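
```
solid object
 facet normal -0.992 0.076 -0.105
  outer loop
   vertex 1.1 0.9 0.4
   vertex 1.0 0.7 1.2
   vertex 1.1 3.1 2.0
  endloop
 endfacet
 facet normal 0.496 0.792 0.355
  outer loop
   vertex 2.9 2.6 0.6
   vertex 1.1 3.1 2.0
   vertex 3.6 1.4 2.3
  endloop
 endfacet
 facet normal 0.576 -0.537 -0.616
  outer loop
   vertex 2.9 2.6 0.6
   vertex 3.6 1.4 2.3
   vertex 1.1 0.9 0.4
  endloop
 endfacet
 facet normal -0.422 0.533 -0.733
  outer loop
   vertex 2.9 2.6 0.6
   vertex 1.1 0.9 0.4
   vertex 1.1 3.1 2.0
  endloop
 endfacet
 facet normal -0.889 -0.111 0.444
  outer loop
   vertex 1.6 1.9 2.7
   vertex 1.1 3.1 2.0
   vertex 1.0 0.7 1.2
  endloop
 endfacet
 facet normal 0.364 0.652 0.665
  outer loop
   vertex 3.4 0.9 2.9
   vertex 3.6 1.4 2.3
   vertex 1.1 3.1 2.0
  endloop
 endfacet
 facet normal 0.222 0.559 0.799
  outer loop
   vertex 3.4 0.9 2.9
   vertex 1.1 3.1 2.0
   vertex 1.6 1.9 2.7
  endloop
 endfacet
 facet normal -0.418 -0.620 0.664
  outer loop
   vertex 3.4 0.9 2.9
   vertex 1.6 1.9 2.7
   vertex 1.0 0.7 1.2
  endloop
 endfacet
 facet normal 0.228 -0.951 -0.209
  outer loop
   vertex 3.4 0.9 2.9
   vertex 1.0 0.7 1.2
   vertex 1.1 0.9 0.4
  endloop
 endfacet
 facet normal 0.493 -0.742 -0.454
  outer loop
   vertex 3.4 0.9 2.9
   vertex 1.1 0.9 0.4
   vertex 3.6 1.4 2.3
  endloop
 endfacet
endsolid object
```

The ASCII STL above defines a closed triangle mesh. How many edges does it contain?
15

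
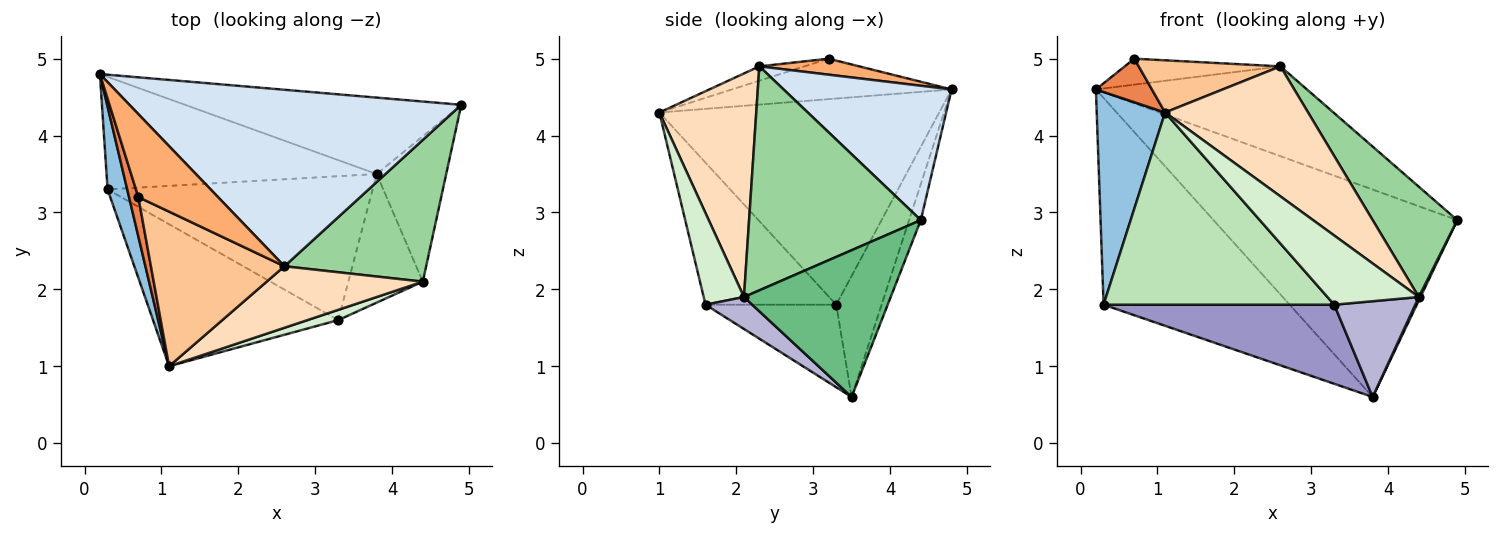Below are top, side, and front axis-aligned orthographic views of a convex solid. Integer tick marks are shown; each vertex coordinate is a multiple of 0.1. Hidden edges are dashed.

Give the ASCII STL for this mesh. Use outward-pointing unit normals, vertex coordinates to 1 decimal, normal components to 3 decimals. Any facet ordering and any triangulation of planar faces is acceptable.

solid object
 facet normal -0.045 0.937 -0.345
  outer loop
   vertex 3.8 3.5 0.6
   vertex 0.2 4.8 4.6
   vertex 4.9 4.4 2.9
  endloop
 endfacet
 facet normal -0.967 -0.236 0.092
  outer loop
   vertex 0.3 3.3 1.8
   vertex 1.1 1.0 4.3
   vertex 0.2 4.8 4.6
  endloop
 endfacet
 facet normal -0.209 0.859 -0.468
  outer loop
   vertex 0.3 3.3 1.8
   vertex 0.2 4.8 4.6
   vertex 3.8 3.5 0.6
  endloop
 endfacet
 facet normal 0.340 0.427 0.838
  outer loop
   vertex 2.6 2.3 4.9
   vertex 4.9 4.4 2.9
   vertex 0.2 4.8 4.6
  endloop
 endfacet
 facet normal -0.946 -0.241 0.218
  outer loop
   vertex 0.7 3.2 5.0
   vertex 0.2 4.8 4.6
   vertex 1.1 1.0 4.3
  endloop
 endfacet
 facet normal 0.188 0.293 0.937
  outer loop
   vertex 0.7 3.2 5.0
   vertex 2.6 2.3 4.9
   vertex 0.2 4.8 4.6
  endloop
 endfacet
 facet normal -0.101 -0.318 0.943
  outer loop
   vertex 0.7 3.2 5.0
   vertex 1.1 1.0 4.3
   vertex 2.6 2.3 4.9
  endloop
 endfacet
 facet normal 0.522 -0.771 0.365
  outer loop
   vertex 4.4 2.1 1.9
   vertex 2.6 2.3 4.9
   vertex 1.1 1.0 4.3
  endloop
 endfacet
 facet normal 0.904 -0.010 -0.428
  outer loop
   vertex 4.4 2.1 1.9
   vertex 3.8 3.5 0.6
   vertex 4.9 4.4 2.9
  endloop
 endfacet
 facet normal 0.780 -0.384 0.494
  outer loop
   vertex 4.4 2.1 1.9
   vertex 4.9 4.4 2.9
   vertex 2.6 2.3 4.9
  endloop
 endfacet
 facet normal -0.415 -0.732 -0.541
  outer loop
   vertex 3.3 1.6 1.8
   vertex 1.1 1.0 4.3
   vertex 0.3 3.3 1.8
  endloop
 endfacet
 facet normal 0.400 -0.907 0.134
  outer loop
   vertex 3.3 1.6 1.8
   vertex 4.4 2.1 1.9
   vertex 1.1 1.0 4.3
  endloop
 endfacet
 facet normal -0.263 -0.465 -0.845
  outer loop
   vertex 3.3 1.6 1.8
   vertex 0.3 3.3 1.8
   vertex 3.8 3.5 0.6
  endloop
 endfacet
 facet normal 0.326 -0.565 -0.758
  outer loop
   vertex 3.3 1.6 1.8
   vertex 3.8 3.5 0.6
   vertex 4.4 2.1 1.9
  endloop
 endfacet
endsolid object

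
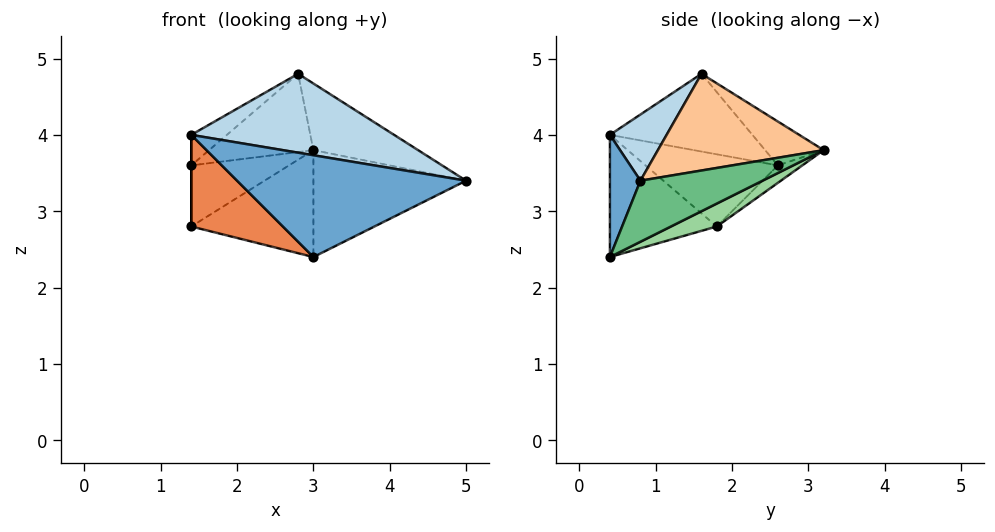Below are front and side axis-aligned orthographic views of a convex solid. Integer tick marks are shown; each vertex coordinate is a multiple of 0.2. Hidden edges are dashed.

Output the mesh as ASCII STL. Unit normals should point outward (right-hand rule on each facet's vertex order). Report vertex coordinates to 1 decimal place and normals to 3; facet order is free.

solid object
 facet normal 0.131 -0.983 0.131
  outer loop
   vertex 3.0 0.4 2.4
   vertex 5.0 0.8 3.4
   vertex 1.4 0.4 4.0
  endloop
 endfacet
 facet normal -0.582 0.145 0.800
  outer loop
   vertex 2.8 1.6 4.8
   vertex 1.4 2.6 3.6
   vertex 1.4 0.4 4.0
  endloop
 endfacet
 facet normal 0.193 -0.690 0.698
  outer loop
   vertex 2.8 1.6 4.8
   vertex 1.4 0.4 4.0
   vertex 5.0 0.8 3.4
  endloop
 endfacet
 facet normal -1.000 0.000 0.000
  outer loop
   vertex 1.4 1.8 2.8
   vertex 1.4 0.4 4.0
   vertex 1.4 2.6 3.6
  endloop
 endfacet
 facet normal -0.605 -0.518 -0.605
  outer loop
   vertex 1.4 1.8 2.8
   vertex 3.0 0.4 2.4
   vertex 1.4 0.4 4.0
  endloop
 endfacet
 facet normal -0.299 0.532 0.792
  outer loop
   vertex 3.0 3.2 3.8
   vertex 1.4 2.6 3.6
   vertex 2.8 1.6 4.8
  endloop
 endfacet
 facet normal 0.591 0.373 0.715
  outer loop
   vertex 3.0 3.2 3.8
   vertex 2.8 1.6 4.8
   vertex 5.0 0.8 3.4
  endloop
 endfacet
 facet normal -0.174 0.696 -0.696
  outer loop
   vertex 3.0 3.2 3.8
   vertex 1.4 1.8 2.8
   vertex 1.4 2.6 3.6
  endloop
 endfacet
 facet normal 0.337 0.421 -0.842
  outer loop
   vertex 3.0 3.2 3.8
   vertex 5.0 0.8 3.4
   vertex 3.0 0.4 2.4
  endloop
 endfacet
 facet normal 0.165 0.441 -0.882
  outer loop
   vertex 3.0 3.2 3.8
   vertex 3.0 0.4 2.4
   vertex 1.4 1.8 2.8
  endloop
 endfacet
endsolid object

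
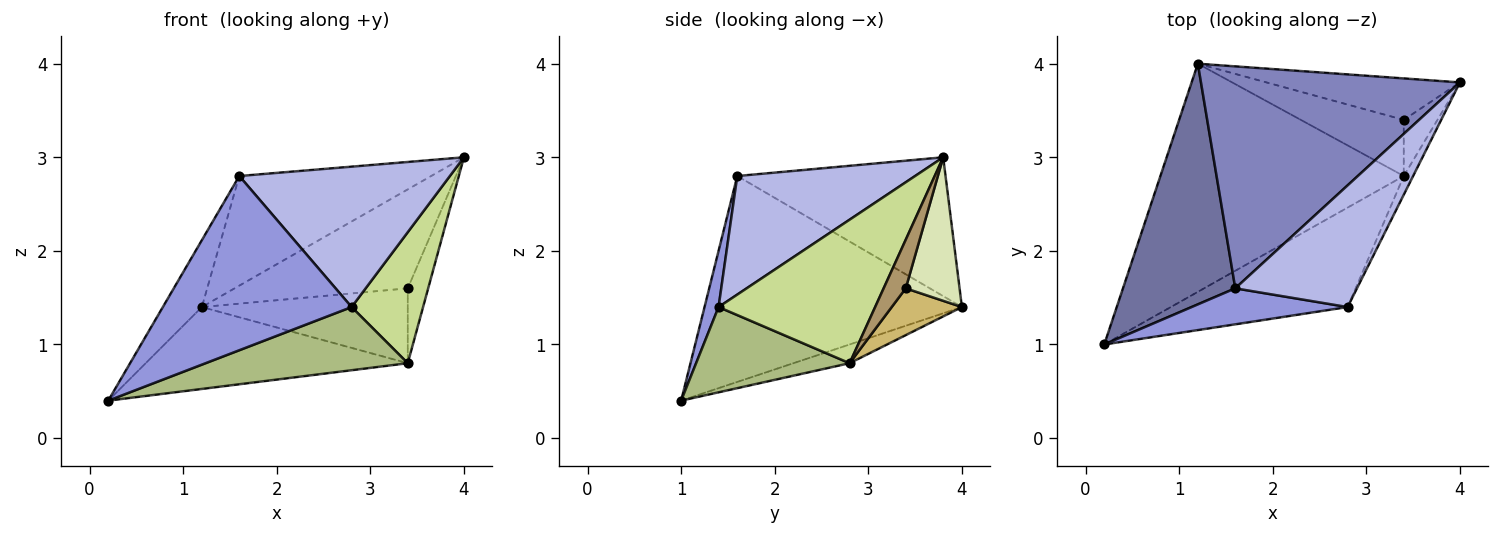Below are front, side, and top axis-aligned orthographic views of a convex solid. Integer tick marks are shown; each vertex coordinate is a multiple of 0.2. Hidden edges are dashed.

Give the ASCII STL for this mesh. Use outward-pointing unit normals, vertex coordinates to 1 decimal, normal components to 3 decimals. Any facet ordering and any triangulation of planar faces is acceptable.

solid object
 facet normal -0.870 0.132 0.475
  outer loop
   vertex 1.6 1.6 2.8
   vertex 1.2 4.0 1.4
   vertex 0.2 1.0 0.4
  endloop
 endfacet
 facet normal -0.433 0.399 0.808
  outer loop
   vertex 1.6 1.6 2.8
   vertex 4.0 3.8 3.0
   vertex 1.2 4.0 1.4
  endloop
 endfacet
 facet normal 0.073 -0.977 0.202
  outer loop
   vertex 1.6 1.6 2.8
   vertex 0.2 1.0 0.4
   vertex 2.8 1.4 1.4
  endloop
 endfacet
 facet normal 0.538 -0.637 0.552
  outer loop
   vertex 1.6 1.6 2.8
   vertex 2.8 1.4 1.4
   vertex 4.0 3.8 3.0
  endloop
 endfacet
 facet normal -0.072 0.337 -0.939
  outer loop
   vertex 3.4 2.8 0.8
   vertex 0.2 1.0 0.4
   vertex 1.2 4.0 1.4
  endloop
 endfacet
 facet normal 0.377 -0.497 -0.782
  outer loop
   vertex 3.4 2.8 0.8
   vertex 2.8 1.4 1.4
   vertex 0.2 1.0 0.4
  endloop
 endfacet
 facet normal 0.908 -0.415 -0.059
  outer loop
   vertex 3.4 2.8 0.8
   vertex 4.0 3.8 3.0
   vertex 2.8 1.4 1.4
  endloop
 endfacet
 facet normal 0.276 0.887 -0.371
  outer loop
   vertex 3.4 3.4 1.6
   vertex 1.2 4.0 1.4
   vertex 4.0 3.8 3.0
  endloop
 endfacet
 facet normal 0.655 0.605 -0.453
  outer loop
   vertex 3.4 3.4 1.6
   vertex 4.0 3.8 3.0
   vertex 3.4 2.8 0.8
  endloop
 endfacet
 facet normal 0.263 0.772 -0.579
  outer loop
   vertex 3.4 3.4 1.6
   vertex 3.4 2.8 0.8
   vertex 1.2 4.0 1.4
  endloop
 endfacet
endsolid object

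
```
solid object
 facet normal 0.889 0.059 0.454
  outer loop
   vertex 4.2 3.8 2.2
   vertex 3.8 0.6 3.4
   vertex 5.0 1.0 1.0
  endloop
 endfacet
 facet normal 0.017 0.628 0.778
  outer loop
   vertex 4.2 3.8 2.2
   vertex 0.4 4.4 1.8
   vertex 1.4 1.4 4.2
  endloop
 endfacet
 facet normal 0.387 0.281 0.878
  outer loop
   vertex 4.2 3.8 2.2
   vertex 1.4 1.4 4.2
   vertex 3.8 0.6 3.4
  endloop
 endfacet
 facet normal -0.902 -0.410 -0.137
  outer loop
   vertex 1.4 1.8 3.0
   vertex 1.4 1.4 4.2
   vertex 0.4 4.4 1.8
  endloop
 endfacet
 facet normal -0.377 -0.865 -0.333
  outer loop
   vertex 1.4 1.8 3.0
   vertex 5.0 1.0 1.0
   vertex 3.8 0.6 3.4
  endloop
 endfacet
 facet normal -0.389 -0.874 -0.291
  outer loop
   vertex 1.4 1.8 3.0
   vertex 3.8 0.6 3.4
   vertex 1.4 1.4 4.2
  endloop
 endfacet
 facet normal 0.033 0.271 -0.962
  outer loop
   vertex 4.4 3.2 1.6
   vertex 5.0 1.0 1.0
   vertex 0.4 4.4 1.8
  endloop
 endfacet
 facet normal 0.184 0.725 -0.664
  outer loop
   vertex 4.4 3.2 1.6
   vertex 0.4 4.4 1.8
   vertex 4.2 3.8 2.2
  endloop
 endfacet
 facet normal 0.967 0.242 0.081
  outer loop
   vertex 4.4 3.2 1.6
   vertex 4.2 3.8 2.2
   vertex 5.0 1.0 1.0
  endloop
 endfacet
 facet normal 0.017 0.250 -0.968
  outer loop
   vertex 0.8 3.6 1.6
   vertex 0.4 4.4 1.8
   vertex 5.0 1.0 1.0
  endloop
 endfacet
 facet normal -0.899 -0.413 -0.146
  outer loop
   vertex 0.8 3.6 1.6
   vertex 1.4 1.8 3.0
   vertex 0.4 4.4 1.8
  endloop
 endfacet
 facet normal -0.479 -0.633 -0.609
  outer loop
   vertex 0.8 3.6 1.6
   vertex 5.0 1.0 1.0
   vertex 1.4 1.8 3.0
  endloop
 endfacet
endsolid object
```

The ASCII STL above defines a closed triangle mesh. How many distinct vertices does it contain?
8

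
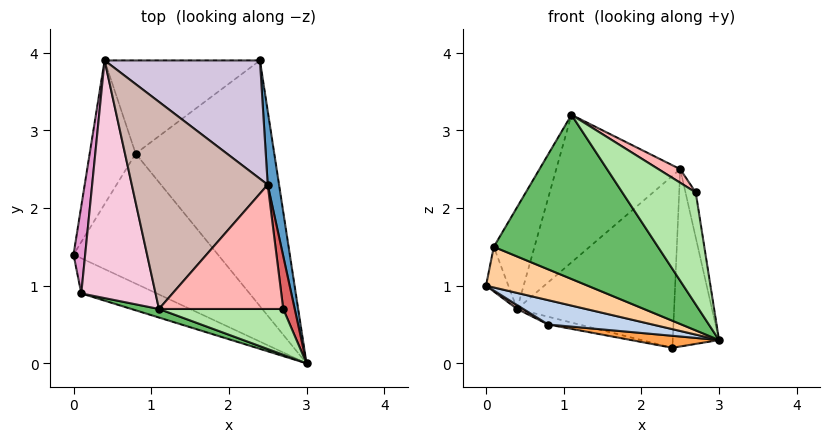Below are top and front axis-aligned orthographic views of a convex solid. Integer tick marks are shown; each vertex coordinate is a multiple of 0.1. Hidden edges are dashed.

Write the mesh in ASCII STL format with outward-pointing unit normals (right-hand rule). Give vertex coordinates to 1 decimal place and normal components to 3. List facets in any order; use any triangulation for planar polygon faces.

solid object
 facet normal 0.986 0.153 0.064
  outer loop
   vertex 2.5 2.3 2.5
   vertex 3.0 0.0 0.3
   vertex 2.4 3.9 0.2
  endloop
 endfacet
 facet normal -0.301 -0.176 -0.937
  outer loop
   vertex 0.8 2.7 0.5
   vertex 3.0 0.0 0.3
   vertex 0.0 1.4 1.0
  endloop
 endfacet
 facet normal -0.149 -0.048 -0.988
  outer loop
   vertex 0.8 2.7 0.5
   vertex 2.4 3.9 0.2
   vertex 3.0 0.0 0.3
  endloop
 endfacet
 facet normal -0.451 -0.675 -0.584
  outer loop
   vertex 0.1 0.9 1.5
   vertex 0.0 1.4 1.0
   vertex 3.0 0.0 0.3
  endloop
 endfacet
 facet normal -0.277 -0.960 0.050
  outer loop
   vertex 0.1 0.9 1.5
   vertex 3.0 0.0 0.3
   vertex 1.1 0.7 3.2
  endloop
 endfacet
 facet normal 0.230 -0.901 0.368
  outer loop
   vertex 2.7 0.7 2.2
   vertex 1.1 0.7 3.2
   vertex 3.0 0.0 0.3
  endloop
 endfacet
 facet normal 0.988 0.101 0.119
  outer loop
   vertex 2.7 0.7 2.2
   vertex 3.0 0.0 0.3
   vertex 2.5 2.3 2.5
  endloop
 endfacet
 facet normal 0.528 -0.092 0.844
  outer loop
   vertex 2.7 0.7 2.2
   vertex 2.5 2.3 2.5
   vertex 1.1 0.7 3.2
  endloop
 endfacet
 facet normal -0.242 0.081 -0.967
  outer loop
   vertex 0.4 3.9 0.7
   vertex 2.4 3.9 0.2
   vertex 0.8 2.7 0.5
  endloop
 endfacet
 facet normal 0.140 0.816 0.561
  outer loop
   vertex 0.4 3.9 0.7
   vertex 2.5 2.3 2.5
   vertex 2.4 3.9 0.2
  endloop
 endfacet
 facet normal -0.502 -0.023 -0.864
  outer loop
   vertex 0.4 3.9 0.7
   vertex 0.8 2.7 0.5
   vertex 0.0 1.4 1.0
  endloop
 endfacet
 facet normal -0.248 0.562 0.789
  outer loop
   vertex 0.4 3.9 0.7
   vertex 1.1 0.7 3.2
   vertex 2.5 2.3 2.5
  endloop
 endfacet
 facet normal -0.909 0.190 0.372
  outer loop
   vertex 0.4 3.9 0.7
   vertex 0.0 1.4 1.0
   vertex 0.1 0.9 1.5
  endloop
 endfacet
 facet normal -0.829 0.220 0.514
  outer loop
   vertex 0.4 3.9 0.7
   vertex 0.1 0.9 1.5
   vertex 1.1 0.7 3.2
  endloop
 endfacet
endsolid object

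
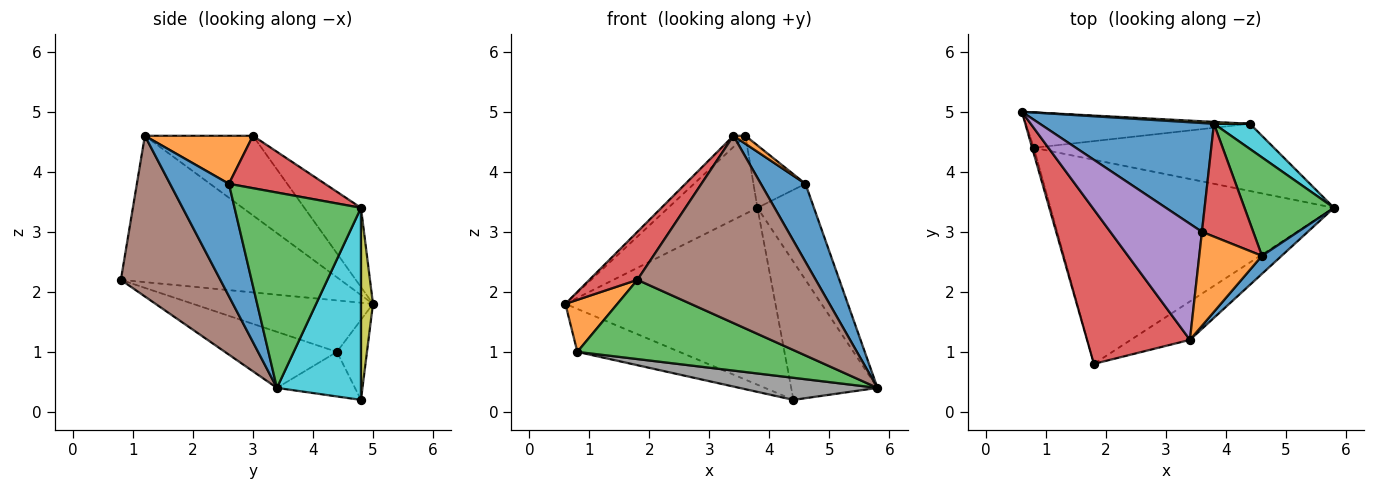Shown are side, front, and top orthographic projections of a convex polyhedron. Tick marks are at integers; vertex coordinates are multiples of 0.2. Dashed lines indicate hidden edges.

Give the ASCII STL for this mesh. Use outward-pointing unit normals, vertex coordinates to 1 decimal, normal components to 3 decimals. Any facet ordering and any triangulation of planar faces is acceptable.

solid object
 facet normal -0.347 0.547 0.762
  outer loop
   vertex 3.8 4.8 3.4
   vertex 0.6 5.0 1.8
   vertex 3.6 3.0 4.6
  endloop
 endfacet
 facet normal -0.960 -0.277 -0.032
  outer loop
   vertex 0.8 4.4 1.0
   vertex 1.8 0.8 2.2
   vertex 0.6 5.0 1.8
  endloop
 endfacet
 facet normal -0.181 -0.356 -0.917
  outer loop
   vertex 0.8 4.4 1.0
   vertex 5.8 3.4 0.4
   vertex 1.8 0.8 2.2
  endloop
 endfacet
 facet normal -0.805 -0.176 0.566
  outer loop
   vertex 3.4 1.2 4.6
   vertex 0.6 5.0 1.8
   vertex 1.8 0.8 2.2
  endloop
 endfacet
 facet normal -0.654 0.073 0.753
  outer loop
   vertex 3.4 1.2 4.6
   vertex 3.6 3.0 4.6
   vertex 0.6 5.0 1.8
  endloop
 endfacet
 facet normal 0.479 -0.860 -0.176
  outer loop
   vertex 3.4 1.2 4.6
   vertex 1.8 0.8 2.2
   vertex 5.8 3.4 0.4
  endloop
 endfacet
 facet normal -0.221 0.753 -0.620
  outer loop
   vertex 4.4 4.8 0.2
   vertex 0.8 4.4 1.0
   vertex 0.6 5.0 1.8
  endloop
 endfacet
 facet normal -0.174 -0.307 -0.936
  outer loop
   vertex 4.4 4.8 0.2
   vertex 5.8 3.4 0.4
   vertex 0.8 4.4 1.0
  endloop
 endfacet
 facet normal 0.057 0.998 0.011
  outer loop
   vertex 4.4 4.8 0.2
   vertex 0.6 5.0 1.8
   vertex 3.8 4.8 3.4
  endloop
 endfacet
 facet normal 0.692 0.710 0.130
  outer loop
   vertex 4.4 4.8 0.2
   vertex 3.8 4.8 3.4
   vertex 5.8 3.4 0.4
  endloop
 endfacet
 facet normal 0.790 -0.598 0.138
  outer loop
   vertex 4.6 2.6 3.8
   vertex 3.4 1.2 4.6
   vertex 5.8 3.4 0.4
  endloop
 endfacet
 facet normal 0.607 -0.067 0.792
  outer loop
   vertex 4.6 2.6 3.8
   vertex 3.6 3.0 4.6
   vertex 3.4 1.2 4.6
  endloop
 endfacet
 facet normal 0.842 0.376 0.386
  outer loop
   vertex 4.6 2.6 3.8
   vertex 5.8 3.4 0.4
   vertex 3.8 4.8 3.4
  endloop
 endfacet
 facet normal 0.666 0.361 0.652
  outer loop
   vertex 4.6 2.6 3.8
   vertex 3.8 4.8 3.4
   vertex 3.6 3.0 4.6
  endloop
 endfacet
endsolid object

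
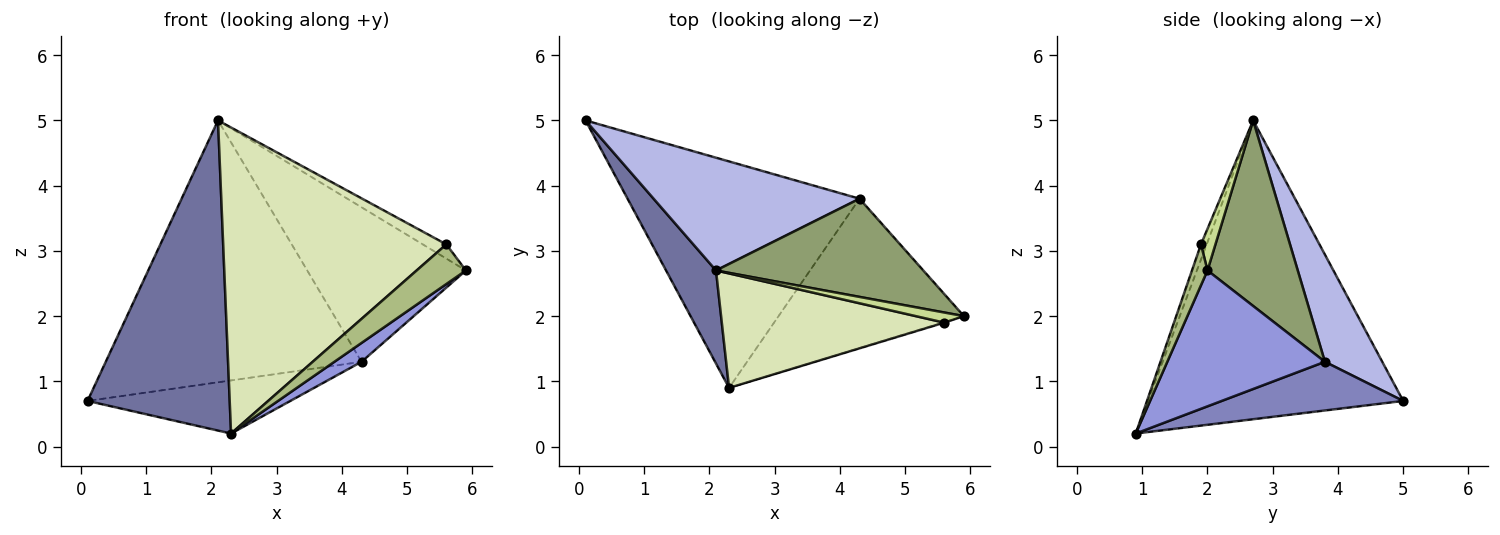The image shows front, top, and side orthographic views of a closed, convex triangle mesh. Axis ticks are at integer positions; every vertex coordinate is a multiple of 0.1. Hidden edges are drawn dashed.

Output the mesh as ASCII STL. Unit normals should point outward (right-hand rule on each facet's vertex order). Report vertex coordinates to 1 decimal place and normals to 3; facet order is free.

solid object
 facet normal -0.864 -0.481 0.145
  outer loop
   vertex 2.1 2.7 5.0
   vertex 0.1 5.0 0.7
   vertex 2.3 0.9 0.2
  endloop
 endfacet
 facet normal 0.200 0.224 -0.954
  outer loop
   vertex 4.3 3.8 1.3
   vertex 2.3 0.9 0.2
   vertex 0.1 5.0 0.7
  endloop
 endfacet
 facet normal 0.588 -0.101 -0.802
  outer loop
   vertex 4.3 3.8 1.3
   vertex 5.9 2.0 2.7
   vertex 2.3 0.9 0.2
  endloop
 endfacet
 facet normal 0.202 0.900 0.387
  outer loop
   vertex 4.3 3.8 1.3
   vertex 0.1 5.0 0.7
   vertex 2.1 2.7 5.0
  endloop
 endfacet
 facet normal 0.433 0.761 0.484
  outer loop
   vertex 4.3 3.8 1.3
   vertex 2.1 2.7 5.0
   vertex 5.9 2.0 2.7
  endloop
 endfacet
 facet normal 0.300 -0.954 -0.013
  outer loop
   vertex 5.6 1.9 3.1
   vertex 2.3 0.9 0.2
   vertex 5.9 2.0 2.7
  endloop
 endfacet
 facet normal 0.448 0.729 0.518
  outer loop
   vertex 5.6 1.9 3.1
   vertex 5.9 2.0 2.7
   vertex 2.1 2.7 5.0
  endloop
 endfacet
 facet normal -0.024 -0.936 0.350
  outer loop
   vertex 5.6 1.9 3.1
   vertex 2.1 2.7 5.0
   vertex 2.3 0.9 0.2
  endloop
 endfacet
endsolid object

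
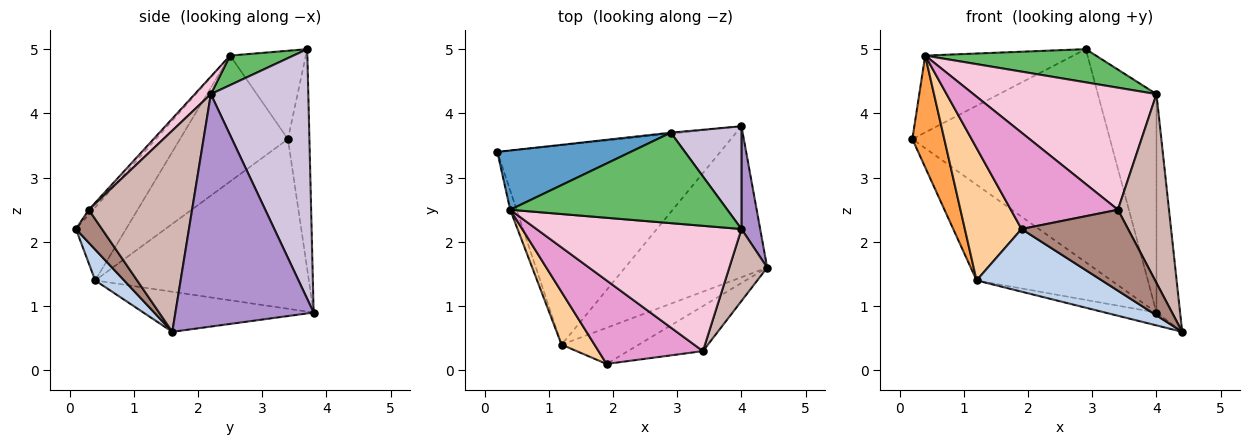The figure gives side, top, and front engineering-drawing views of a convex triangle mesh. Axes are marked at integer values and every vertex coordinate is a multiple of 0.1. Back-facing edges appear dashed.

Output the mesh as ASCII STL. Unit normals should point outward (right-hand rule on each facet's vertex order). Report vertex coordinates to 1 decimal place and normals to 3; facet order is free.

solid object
 facet normal -0.375 0.734 0.566
  outer loop
   vertex 0.4 2.5 4.9
   vertex 2.9 3.7 5.0
   vertex 0.2 3.4 3.6
  endloop
 endfacet
 facet normal 0.196 -0.849 -0.490
  outer loop
   vertex 1.2 0.4 1.4
   vertex 4.4 1.6 0.6
   vertex 1.9 0.1 2.2
  endloop
 endfacet
 facet normal -0.958 -0.283 -0.049
  outer loop
   vertex 1.2 0.4 1.4
   vertex 0.4 2.5 4.9
   vertex 0.2 3.4 3.6
  endloop
 endfacet
 facet normal -0.634 -0.718 0.286
  outer loop
   vertex 1.2 0.4 1.4
   vertex 1.9 0.1 2.2
   vertex 0.4 2.5 4.9
  endloop
 endfacet
 facet normal 0.127 -0.342 0.931
  outer loop
   vertex 4.0 2.2 4.3
   vertex 2.9 3.7 5.0
   vertex 0.4 2.5 4.9
  endloop
 endfacet
 facet normal -0.566 0.357 -0.743
  outer loop
   vertex 4.0 3.8 0.9
   vertex 1.2 0.4 1.4
   vertex 0.2 3.4 3.6
  endloop
 endfacet
 facet normal -0.270 0.082 -0.959
  outer loop
   vertex 4.0 3.8 0.9
   vertex 4.4 1.6 0.6
   vertex 1.2 0.4 1.4
  endloop
 endfacet
 facet normal -0.108 0.994 -0.005
  outer loop
   vertex 4.0 3.8 0.9
   vertex 0.2 3.4 3.6
   vertex 2.9 3.7 5.0
  endloop
 endfacet
 facet normal 0.983 0.168 0.079
  outer loop
   vertex 4.0 3.8 0.9
   vertex 4.0 2.2 4.3
   vertex 4.4 1.6 0.6
  endloop
 endfacet
 facet normal 0.833 0.501 0.236
  outer loop
   vertex 4.0 3.8 0.9
   vertex 2.9 3.7 5.0
   vertex 4.0 2.2 4.3
  endloop
 endfacet
 facet normal 0.209 -0.855 -0.475
  outer loop
   vertex 3.4 0.3 2.5
   vertex 1.9 0.1 2.2
   vertex 4.4 1.6 0.6
  endloop
 endfacet
 facet normal 0.884 -0.437 0.166
  outer loop
   vertex 3.4 0.3 2.5
   vertex 4.4 1.6 0.6
   vertex 4.0 2.2 4.3
  endloop
 endfacet
 facet normal -0.030 -0.755 0.655
  outer loop
   vertex 3.4 0.3 2.5
   vertex 0.4 2.5 4.9
   vertex 1.9 0.1 2.2
  endloop
 endfacet
 facet normal 0.061 -0.697 0.715
  outer loop
   vertex 3.4 0.3 2.5
   vertex 4.0 2.2 4.3
   vertex 0.4 2.5 4.9
  endloop
 endfacet
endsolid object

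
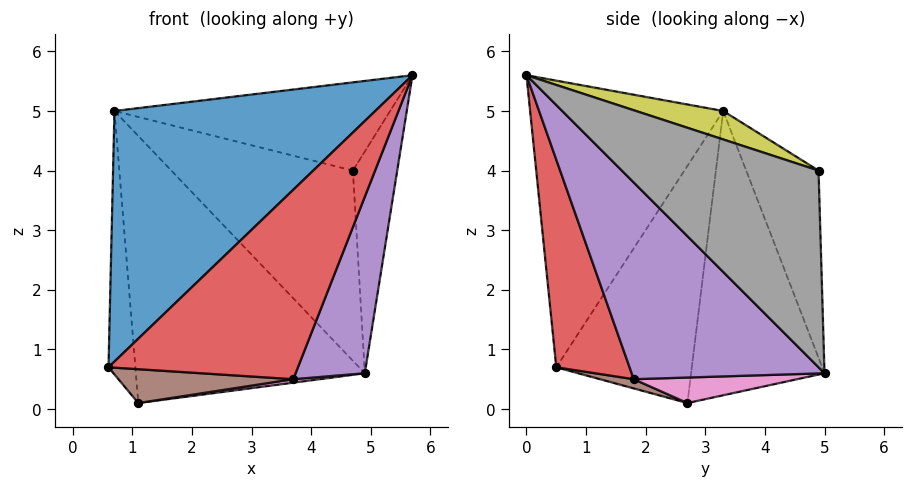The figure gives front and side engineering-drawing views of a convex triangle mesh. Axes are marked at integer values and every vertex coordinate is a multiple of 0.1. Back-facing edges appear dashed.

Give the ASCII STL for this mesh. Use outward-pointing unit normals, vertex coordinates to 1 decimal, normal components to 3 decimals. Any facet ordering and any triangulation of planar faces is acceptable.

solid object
 facet normal -0.524 -0.708 0.473
  outer loop
   vertex 0.7 3.3 5.0
   vertex 0.6 0.5 0.7
   vertex 5.7 0.0 5.6
  endloop
 endfacet
 facet normal -0.976 0.194 -0.103
  outer loop
   vertex 0.7 3.3 5.0
   vertex 1.1 2.7 0.1
   vertex 0.6 0.5 0.7
  endloop
 endfacet
 facet normal -0.498 0.855 -0.145
  outer loop
   vertex 0.7 3.3 5.0
   vertex 4.9 5.0 0.6
   vertex 1.1 2.7 0.1
  endloop
 endfacet
 facet normal 0.326 -0.844 -0.426
  outer loop
   vertex 3.7 1.8 0.5
   vertex 5.7 0.0 5.6
   vertex 0.6 0.5 0.7
  endloop
 endfacet
 facet normal 0.846 -0.303 -0.439
  outer loop
   vertex 3.7 1.8 0.5
   vertex 4.9 5.0 0.6
   vertex 5.7 0.0 5.6
  endloop
 endfacet
 facet normal 0.053 -0.274 -0.960
  outer loop
   vertex 3.7 1.8 0.5
   vertex 0.6 0.5 0.7
   vertex 1.1 2.7 0.1
  endloop
 endfacet
 facet normal 0.144 -0.023 -0.989
  outer loop
   vertex 3.7 1.8 0.5
   vertex 1.1 2.7 0.1
   vertex 4.9 5.0 0.6
  endloop
 endfacet
 facet normal 0.974 0.219 0.064
  outer loop
   vertex 4.7 4.9 4.0
   vertex 5.7 0.0 5.6
   vertex 4.9 5.0 0.6
  endloop
 endfacet
 facet normal 0.104 0.328 0.939
  outer loop
   vertex 4.7 4.9 4.0
   vertex 0.7 3.3 5.0
   vertex 5.7 0.0 5.6
  endloop
 endfacet
 facet normal -0.370 0.929 0.006
  outer loop
   vertex 4.7 4.9 4.0
   vertex 4.9 5.0 0.6
   vertex 0.7 3.3 5.0
  endloop
 endfacet
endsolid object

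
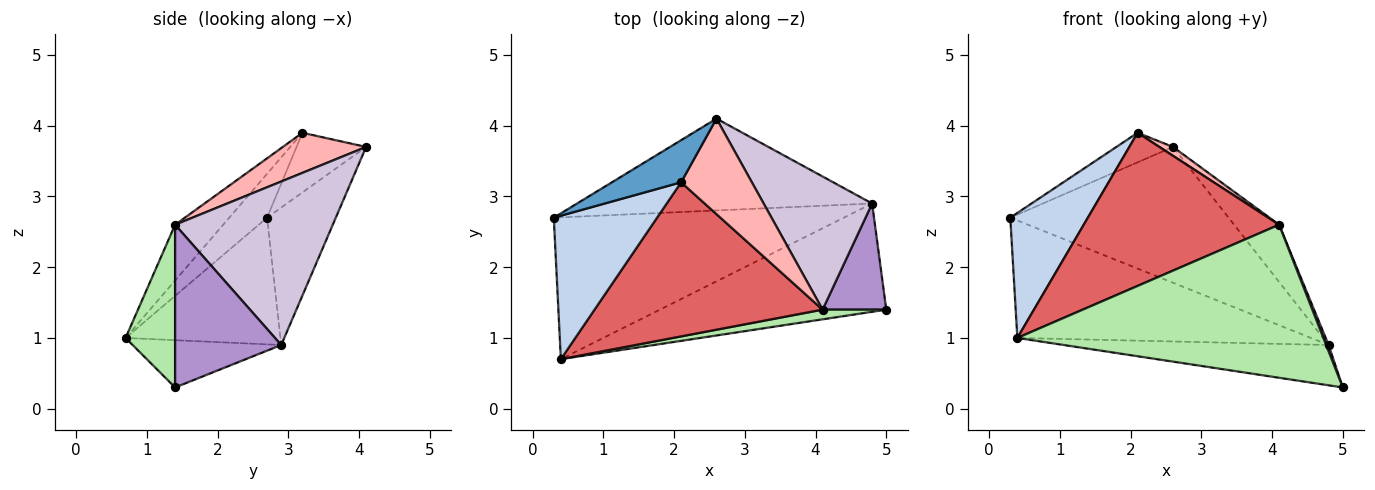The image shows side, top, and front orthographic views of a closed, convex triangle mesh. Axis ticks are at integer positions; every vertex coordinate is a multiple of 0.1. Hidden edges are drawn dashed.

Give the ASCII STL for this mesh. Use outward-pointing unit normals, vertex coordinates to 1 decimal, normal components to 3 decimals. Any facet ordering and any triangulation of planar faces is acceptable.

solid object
 facet normal -0.576 0.469 0.669
  outer loop
   vertex 2.1 3.2 3.9
   vertex 2.6 4.1 3.7
   vertex 0.3 2.7 2.7
  endloop
 endfacet
 facet normal -0.305 -0.626 0.718
  outer loop
   vertex 0.4 0.7 1.0
   vertex 2.1 3.2 3.9
   vertex 0.3 2.7 2.7
  endloop
 endfacet
 facet normal -0.252 0.802 -0.542
  outer loop
   vertex 4.8 2.9 0.9
   vertex 0.3 2.7 2.7
   vertex 2.6 4.1 3.7
  endloop
 endfacet
 facet normal -0.319 0.605 -0.730
  outer loop
   vertex 4.8 2.9 0.9
   vertex 0.4 0.7 1.0
   vertex 0.3 2.7 2.7
  endloop
 endfacet
 facet normal -0.192 0.342 -0.920
  outer loop
   vertex 4.8 2.9 0.9
   vertex 5.0 1.4 0.3
   vertex 0.4 0.7 1.0
  endloop
 endfacet
 facet normal 0.159 -0.985 0.062
  outer loop
   vertex 4.1 1.4 2.6
   vertex 0.4 0.7 1.0
   vertex 5.0 1.4 0.3
  endloop
 endfacet
 facet normal -0.171 -0.695 0.699
  outer loop
   vertex 4.1 1.4 2.6
   vertex 2.1 3.2 3.9
   vertex 0.4 0.7 1.0
  endloop
 endfacet
 facet normal 0.491 -0.080 0.867
  outer loop
   vertex 4.1 1.4 2.6
   vertex 2.6 4.1 3.7
   vertex 2.1 3.2 3.9
  endloop
 endfacet
 facet normal 0.931 -0.022 0.364
  outer loop
   vertex 4.1 1.4 2.6
   vertex 5.0 1.4 0.3
   vertex 4.8 2.9 0.9
  endloop
 endfacet
 facet normal 0.811 0.231 0.538
  outer loop
   vertex 4.1 1.4 2.6
   vertex 4.8 2.9 0.9
   vertex 2.6 4.1 3.7
  endloop
 endfacet
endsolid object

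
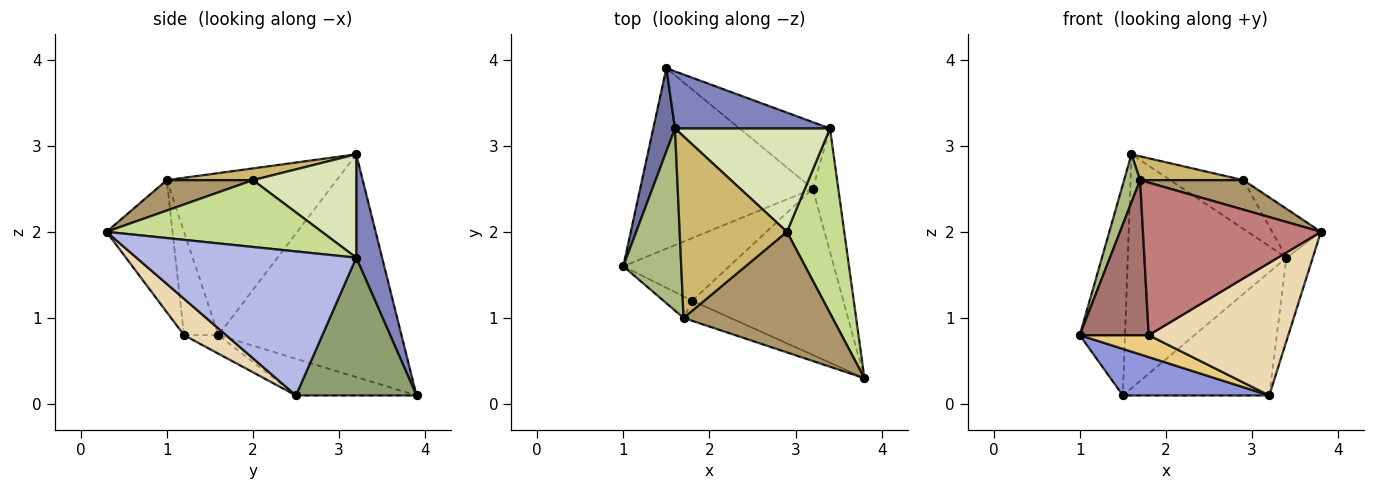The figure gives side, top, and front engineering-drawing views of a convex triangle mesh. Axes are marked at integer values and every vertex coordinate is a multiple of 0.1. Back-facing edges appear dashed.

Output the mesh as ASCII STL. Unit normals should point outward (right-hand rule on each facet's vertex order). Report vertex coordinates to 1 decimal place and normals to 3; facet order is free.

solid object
 facet normal -0.966 0.239 0.094
  outer loop
   vertex 1.6 3.2 2.9
   vertex 1.5 3.9 0.1
   vertex 1.0 1.6 0.8
  endloop
 endfacet
 facet normal 0.156 0.960 0.234
  outer loop
   vertex 3.4 3.2 1.7
   vertex 1.5 3.9 0.1
   vertex 1.6 3.2 2.9
  endloop
 endfacet
 facet normal -0.202 -0.245 -0.948
  outer loop
   vertex 3.2 2.5 0.1
   vertex 1.0 1.6 0.8
   vertex 1.5 3.9 0.1
  endloop
 endfacet
 facet normal 0.978 0.117 -0.173
  outer loop
   vertex 3.2 2.5 0.1
   vertex 3.4 3.2 1.7
   vertex 3.8 0.3 2.0
  endloop
 endfacet
 facet normal 0.587 0.712 -0.385
  outer loop
   vertex 3.2 2.5 0.1
   vertex 1.5 3.9 0.1
   vertex 3.4 3.2 1.7
  endloop
 endfacet
 facet normal -0.938 -0.088 0.335
  outer loop
   vertex 1.7 1.0 2.6
   vertex 1.6 3.2 2.9
   vertex 1.0 1.6 0.8
  endloop
 endfacet
 facet normal 0.748 0.170 0.642
  outer loop
   vertex 2.9 2.0 2.6
   vertex 3.8 0.3 2.0
   vertex 3.4 3.2 1.7
  endloop
 endfacet
 facet normal 0.516 0.366 0.774
  outer loop
   vertex 2.9 2.0 2.6
   vertex 3.4 3.2 1.7
   vertex 1.6 3.2 2.9
  endloop
 endfacet
 facet normal 0.194 -0.233 0.953
  outer loop
   vertex 2.9 2.0 2.6
   vertex 1.7 1.0 2.6
   vertex 3.8 0.3 2.0
  endloop
 endfacet
 facet normal 0.108 -0.130 0.986
  outer loop
   vertex 2.9 2.0 2.6
   vertex 1.6 3.2 2.9
   vertex 1.7 1.0 2.6
  endloop
 endfacet
 facet normal -0.163 -0.326 -0.931
  outer loop
   vertex 1.8 1.2 0.8
   vertex 1.0 1.6 0.8
   vertex 3.2 2.5 0.1
  endloop
 endfacet
 facet normal 0.185 -0.613 -0.768
  outer loop
   vertex 1.8 1.2 0.8
   vertex 3.2 2.5 0.1
   vertex 3.8 0.3 2.0
  endloop
 endfacet
 facet normal -0.444 -0.888 -0.123
  outer loop
   vertex 1.8 1.2 0.8
   vertex 1.7 1.0 2.6
   vertex 1.0 1.6 0.8
  endloop
 endfacet
 facet normal -0.345 -0.930 -0.123
  outer loop
   vertex 1.8 1.2 0.8
   vertex 3.8 0.3 2.0
   vertex 1.7 1.0 2.6
  endloop
 endfacet
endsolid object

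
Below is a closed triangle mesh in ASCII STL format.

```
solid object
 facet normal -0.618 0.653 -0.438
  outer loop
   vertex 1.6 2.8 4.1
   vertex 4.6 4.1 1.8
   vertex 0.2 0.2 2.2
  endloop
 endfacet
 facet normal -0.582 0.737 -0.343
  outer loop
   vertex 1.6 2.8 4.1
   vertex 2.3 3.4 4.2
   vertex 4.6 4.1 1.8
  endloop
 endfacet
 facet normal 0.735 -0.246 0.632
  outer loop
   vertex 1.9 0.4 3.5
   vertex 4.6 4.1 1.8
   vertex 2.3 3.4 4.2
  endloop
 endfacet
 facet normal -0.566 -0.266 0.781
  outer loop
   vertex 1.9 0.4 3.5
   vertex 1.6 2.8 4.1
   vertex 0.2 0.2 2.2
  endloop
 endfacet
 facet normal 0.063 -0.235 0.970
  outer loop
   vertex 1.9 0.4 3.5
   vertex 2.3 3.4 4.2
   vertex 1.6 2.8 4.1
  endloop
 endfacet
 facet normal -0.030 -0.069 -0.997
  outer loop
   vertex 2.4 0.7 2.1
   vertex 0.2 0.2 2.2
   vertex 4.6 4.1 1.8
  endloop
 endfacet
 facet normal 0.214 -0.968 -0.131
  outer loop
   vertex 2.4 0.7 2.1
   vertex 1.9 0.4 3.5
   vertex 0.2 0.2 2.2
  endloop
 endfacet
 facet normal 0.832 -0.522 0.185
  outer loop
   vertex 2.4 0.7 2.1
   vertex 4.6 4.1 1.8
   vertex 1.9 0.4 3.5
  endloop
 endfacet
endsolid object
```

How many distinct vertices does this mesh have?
6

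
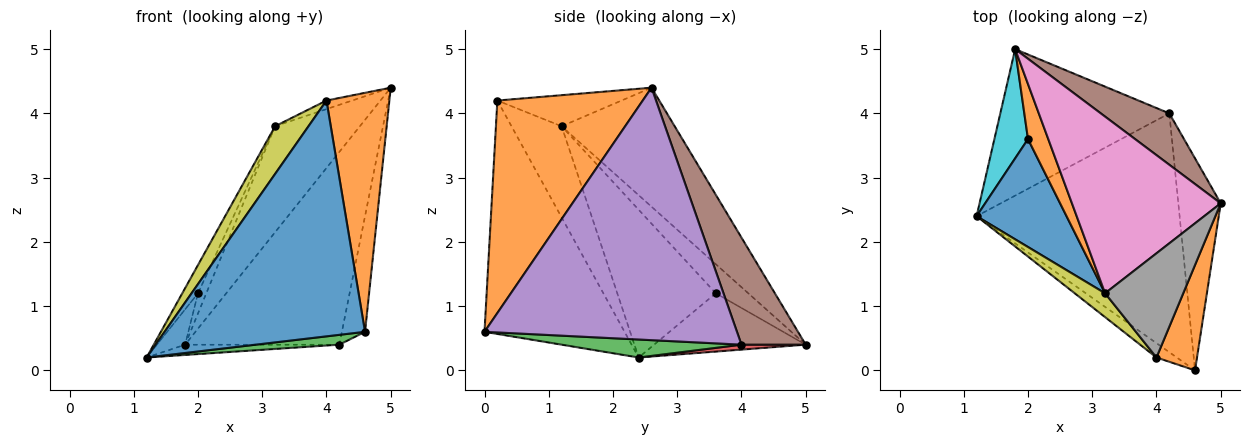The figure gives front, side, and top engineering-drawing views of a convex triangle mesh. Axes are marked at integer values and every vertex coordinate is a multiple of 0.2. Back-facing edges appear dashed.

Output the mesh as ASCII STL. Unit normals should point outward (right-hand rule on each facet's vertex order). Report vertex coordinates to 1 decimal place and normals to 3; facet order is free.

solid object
 facet normal -0.572 -0.819 -0.050
  outer loop
   vertex 4.0 0.2 4.2
   vertex 1.2 2.4 0.2
   vertex 4.6 0.0 0.6
  endloop
 endfacet
 facet normal 0.904 -0.391 0.172
  outer loop
   vertex 4.0 0.2 4.2
   vertex 4.6 0.0 0.6
   vertex 5.0 2.6 4.4
  endloop
 endfacet
 facet normal 0.088 -0.041 -0.995
  outer loop
   vertex 4.2 4.0 0.4
   vertex 4.6 0.0 0.6
   vertex 1.2 2.4 0.2
  endloop
 endfacet
 facet normal 0.029 0.070 -0.997
  outer loop
   vertex 4.2 4.0 0.4
   vertex 1.2 2.4 0.2
   vertex 1.8 5.0 0.4
  endloop
 endfacet
 facet normal 0.982 0.090 -0.165
  outer loop
   vertex 4.2 4.0 0.4
   vertex 5.0 2.6 4.4
   vertex 4.6 0.0 0.6
  endloop
 endfacet
 facet normal 0.373 0.896 0.239
  outer loop
   vertex 4.2 4.0 0.4
   vertex 1.8 5.0 0.4
   vertex 5.0 2.6 4.4
  endloop
 endfacet
 facet normal -0.566 0.424 0.707
  outer loop
   vertex 3.2 1.2 3.8
   vertex 5.0 2.6 4.4
   vertex 1.8 5.0 0.4
  endloop
 endfacet
 facet normal -0.368 0.076 0.927
  outer loop
   vertex 3.2 1.2 3.8
   vertex 4.0 0.2 4.2
   vertex 5.0 2.6 4.4
  endloop
 endfacet
 facet normal -0.802 -0.535 0.267
  outer loop
   vertex 3.2 1.2 3.8
   vertex 1.2 2.4 0.2
   vertex 4.0 0.2 4.2
  endloop
 endfacet
 facet normal -0.855 0.159 0.493
  outer loop
   vertex 2.0 3.6 1.2
   vertex 1.8 5.0 0.4
   vertex 1.2 2.4 0.2
  endloop
 endfacet
 facet normal -0.846 0.135 0.515
  outer loop
   vertex 2.0 3.6 1.2
   vertex 1.2 2.4 0.2
   vertex 3.2 1.2 3.8
  endloop
 endfacet
 facet normal -0.803 0.205 0.560
  outer loop
   vertex 2.0 3.6 1.2
   vertex 3.2 1.2 3.8
   vertex 1.8 5.0 0.4
  endloop
 endfacet
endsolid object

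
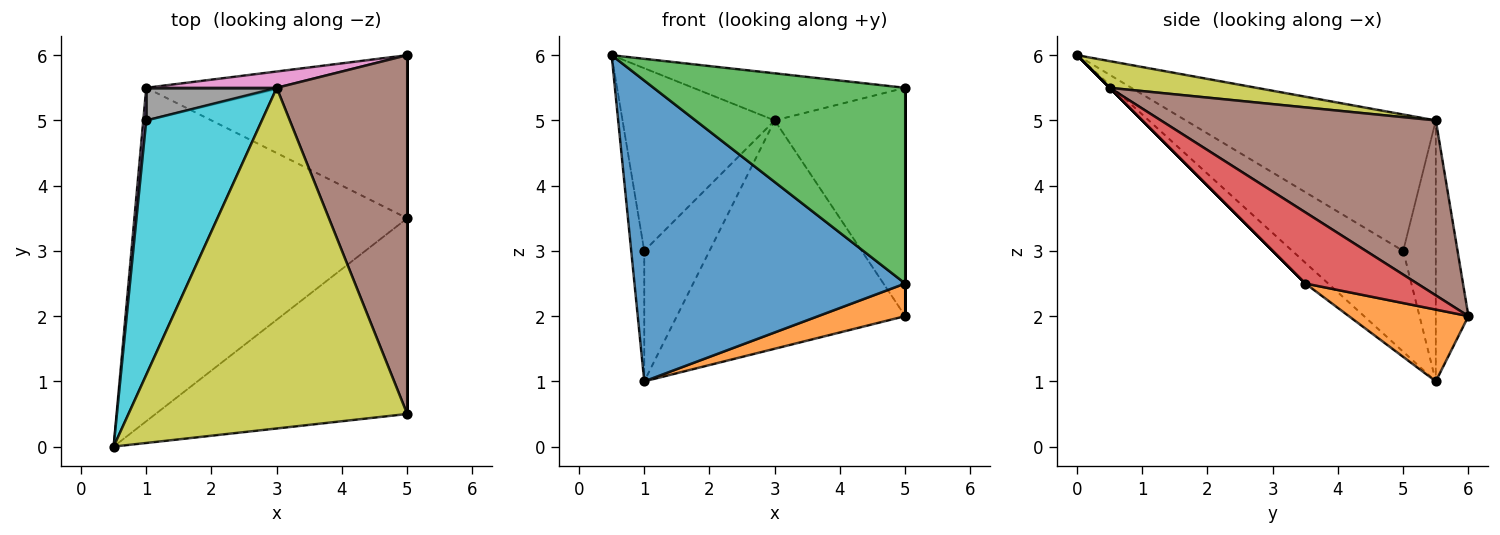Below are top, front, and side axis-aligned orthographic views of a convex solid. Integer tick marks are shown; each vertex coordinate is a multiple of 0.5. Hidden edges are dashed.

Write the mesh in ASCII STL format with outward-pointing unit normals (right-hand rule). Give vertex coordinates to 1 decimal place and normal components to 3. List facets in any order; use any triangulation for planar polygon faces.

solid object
 facet normal -0.056 -0.669 -0.741
  outer loop
   vertex 1.0 5.5 1.0
   vertex 5.0 3.5 2.5
   vertex 0.5 0.0 6.0
  endloop
 endfacet
 facet normal 0.260 -0.189 -0.947
  outer loop
   vertex 5.0 6.0 2.0
   vertex 5.0 3.5 2.5
   vertex 1.0 5.5 1.0
  endloop
 endfacet
 facet normal 0.000 -0.707 -0.707
  outer loop
   vertex 5.0 0.5 5.5
   vertex 0.5 0.0 6.0
   vertex 5.0 3.5 2.5
  endloop
 endfacet
 facet normal 1.000 0.000 0.000
  outer loop
   vertex 5.0 0.5 5.5
   vertex 5.0 3.5 2.5
   vertex 5.0 6.0 2.0
  endloop
 endfacet
 facet normal -0.993 0.117 0.029
  outer loop
   vertex 1.0 5.0 3.0
   vertex 1.0 5.5 1.0
   vertex 0.5 0.0 6.0
  endloop
 endfacet
 facet normal 0.749 0.356 0.559
  outer loop
   vertex 3.0 5.5 5.0
   vertex 5.0 0.5 5.5
   vertex 5.0 6.0 2.0
  endloop
 endfacet
 facet normal -0.141 0.987 0.071
  outer loop
   vertex 3.0 5.5 5.0
   vertex 5.0 6.0 2.0
   vertex 1.0 5.5 1.0
  endloop
 endfacet
 facet normal -0.436 0.873 0.218
  outer loop
   vertex 3.0 5.5 5.0
   vertex 1.0 5.5 1.0
   vertex 1.0 5.0 3.0
  endloop
 endfacet
 facet normal 0.094 0.136 0.986
  outer loop
   vertex 3.0 5.5 5.0
   vertex 0.5 0.0 6.0
   vertex 5.0 0.5 5.5
  endloop
 endfacet
 facet normal -0.692 0.421 0.587
  outer loop
   vertex 3.0 5.5 5.0
   vertex 1.0 5.0 3.0
   vertex 0.5 0.0 6.0
  endloop
 endfacet
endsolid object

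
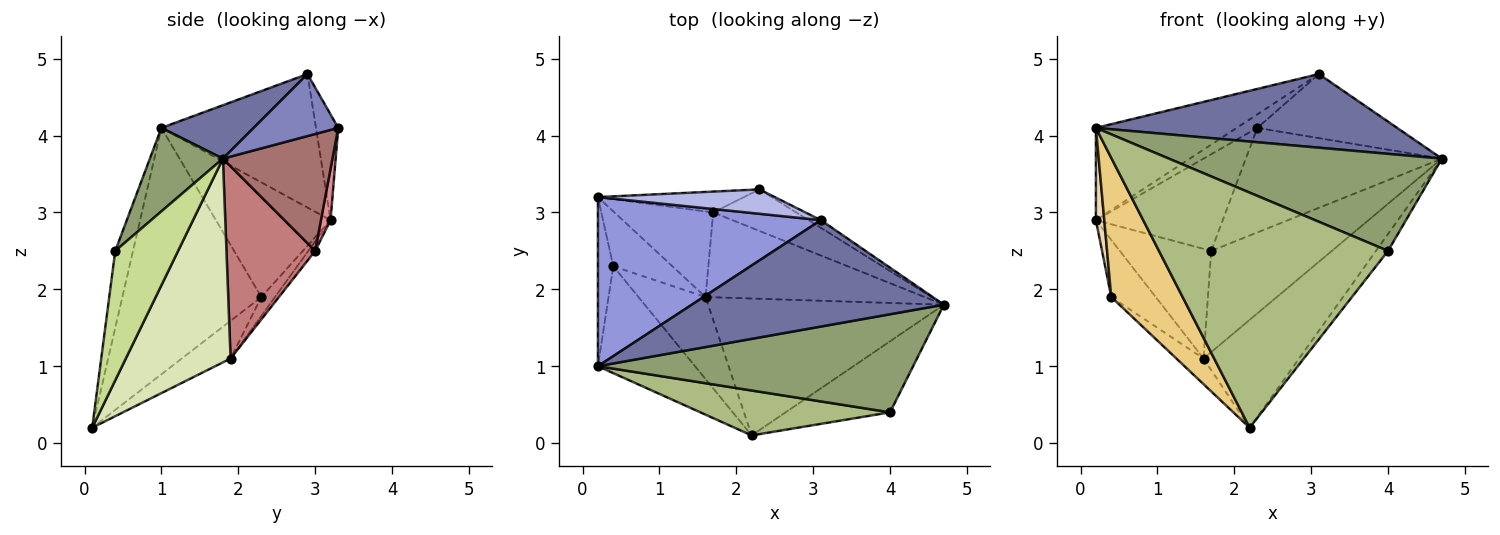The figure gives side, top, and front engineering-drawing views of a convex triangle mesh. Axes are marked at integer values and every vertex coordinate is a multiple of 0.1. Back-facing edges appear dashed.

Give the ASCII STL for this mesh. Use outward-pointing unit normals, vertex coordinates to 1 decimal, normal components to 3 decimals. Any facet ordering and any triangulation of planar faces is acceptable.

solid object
 facet normal 0.172 -0.560 0.810
  outer loop
   vertex 3.1 2.9 4.8
   vertex 0.2 1.0 4.1
   vertex 4.7 1.8 3.7
  endloop
 endfacet
 facet normal 0.515 0.851 -0.102
  outer loop
   vertex 3.1 2.9 4.8
   vertex 4.7 1.8 3.7
   vertex 2.3 3.3 4.1
  endloop
 endfacet
 facet normal -0.465 0.424 0.777
  outer loop
   vertex 3.1 2.9 4.8
   vertex 0.2 3.2 2.9
   vertex 0.2 1.0 4.1
  endloop
 endfacet
 facet normal -0.463 0.430 0.775
  outer loop
   vertex 3.1 2.9 4.8
   vertex 2.3 3.3 4.1
   vertex 0.2 3.2 2.9
  endloop
 endfacet
 facet normal 0.185 -0.691 0.699
  outer loop
   vertex 4.0 0.4 2.5
   vertex 4.7 1.8 3.7
   vertex 0.2 1.0 4.1
  endloop
 endfacet
 facet normal -0.076 -0.979 0.187
  outer loop
   vertex 4.0 0.4 2.5
   vertex 0.2 1.0 4.1
   vertex 2.2 0.1 0.2
  endloop
 endfacet
 facet normal 0.769 0.148 -0.621
  outer loop
   vertex 4.0 0.4 2.5
   vertex 2.2 0.1 0.2
   vertex 4.7 1.8 3.7
  endloop
 endfacet
 facet normal 0.562 0.512 -0.650
  outer loop
   vertex 1.6 1.9 1.1
   vertex 4.7 1.8 3.7
   vertex 2.2 0.1 0.2
  endloop
 endfacet
 facet normal -0.473 0.263 -0.841
  outer loop
   vertex 0.4 2.3 1.9
   vertex 1.6 1.9 1.1
   vertex 2.2 0.1 0.2
  endloop
 endfacet
 facet normal -0.217 0.704 -0.677
  outer loop
   vertex 0.4 2.3 1.9
   vertex 0.2 3.2 2.9
   vertex 1.6 1.9 1.1
  endloop
 endfacet
 facet normal -0.839 -0.431 -0.331
  outer loop
   vertex 0.4 2.3 1.9
   vertex 2.2 0.1 0.2
   vertex 0.2 1.0 4.1
  endloop
 endfacet
 facet normal -0.989 -0.072 -0.133
  outer loop
   vertex 0.4 2.3 1.9
   vertex 0.2 1.0 4.1
   vertex 0.2 3.2 2.9
  endloop
 endfacet
 facet normal 0.461 0.825 -0.327
  outer loop
   vertex 1.7 3.0 2.5
   vertex 2.3 3.3 4.1
   vertex 4.7 1.8 3.7
  endloop
 endfacet
 facet normal 0.491 0.668 -0.560
  outer loop
   vertex 1.7 3.0 2.5
   vertex 4.7 1.8 3.7
   vertex 1.6 1.9 1.1
  endloop
 endfacet
 facet normal 0.074 0.975 -0.210
  outer loop
   vertex 1.7 3.0 2.5
   vertex 0.2 3.2 2.9
   vertex 2.3 3.3 4.1
  endloop
 endfacet
 facet normal -0.059 0.787 -0.614
  outer loop
   vertex 1.7 3.0 2.5
   vertex 1.6 1.9 1.1
   vertex 0.2 3.2 2.9
  endloop
 endfacet
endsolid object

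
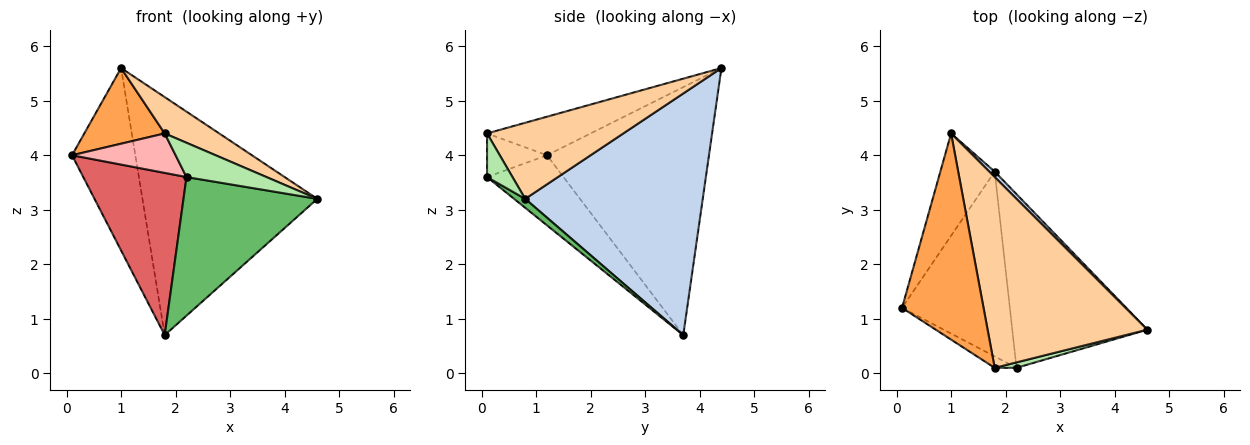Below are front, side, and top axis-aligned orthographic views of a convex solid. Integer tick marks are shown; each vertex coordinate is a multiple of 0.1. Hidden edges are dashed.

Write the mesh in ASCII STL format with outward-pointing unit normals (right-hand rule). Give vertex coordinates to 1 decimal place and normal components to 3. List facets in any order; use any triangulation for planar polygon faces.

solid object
 facet normal -0.913 0.357 -0.200
  outer loop
   vertex 1.8 3.7 0.7
   vertex 0.1 1.2 4.0
   vertex 1.0 4.4 5.6
  endloop
 endfacet
 facet normal 0.712 0.702 0.016
  outer loop
   vertex 1.8 3.7 0.7
   vertex 1.0 4.4 5.6
   vertex 4.6 0.8 3.2
  endloop
 endfacet
 facet normal -0.406 -0.315 0.858
  outer loop
   vertex 1.8 0.1 4.4
   vertex 1.0 4.4 5.6
   vertex 0.1 1.2 4.0
  endloop
 endfacet
 facet normal 0.424 -0.169 0.890
  outer loop
   vertex 1.8 0.1 4.4
   vertex 4.6 0.8 3.2
   vertex 1.0 4.4 5.6
  endloop
 endfacet
 facet normal 0.052 -0.623 -0.781
  outer loop
   vertex 2.2 0.1 3.6
   vertex 1.8 3.7 0.7
   vertex 4.6 0.8 3.2
  endloop
 endfacet
 facet normal 0.300 -0.942 0.150
  outer loop
   vertex 2.2 0.1 3.6
   vertex 4.6 0.8 3.2
   vertex 1.8 0.1 4.4
  endloop
 endfacet
 facet normal -0.439 -0.593 -0.675
  outer loop
   vertex 2.2 0.1 3.6
   vertex 0.1 1.2 4.0
   vertex 1.8 3.7 0.7
  endloop
 endfacet
 facet normal -0.486 -0.839 -0.243
  outer loop
   vertex 2.2 0.1 3.6
   vertex 1.8 0.1 4.4
   vertex 0.1 1.2 4.0
  endloop
 endfacet
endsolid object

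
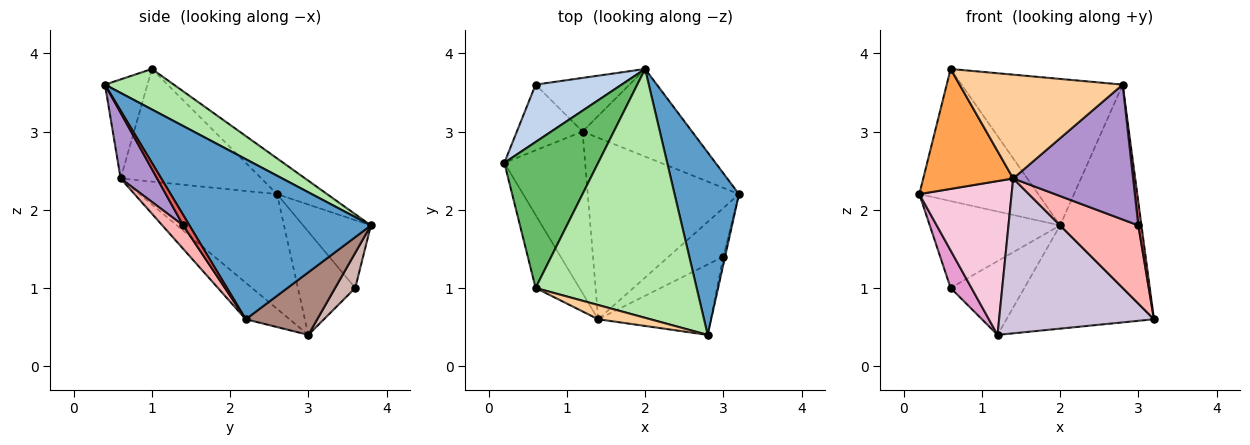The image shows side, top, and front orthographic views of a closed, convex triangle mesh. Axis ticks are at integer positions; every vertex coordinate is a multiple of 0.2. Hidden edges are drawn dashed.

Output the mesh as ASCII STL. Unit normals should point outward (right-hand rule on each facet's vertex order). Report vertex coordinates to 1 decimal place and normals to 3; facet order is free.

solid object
 facet normal 0.857 0.384 0.345
  outer loop
   vertex 2.0 3.8 1.8
   vertex 2.8 0.4 3.6
   vertex 3.2 2.2 0.6
  endloop
 endfacet
 facet normal -0.398 0.766 0.505
  outer loop
   vertex 0.6 3.6 1.0
   vertex 0.2 2.6 2.2
   vertex 2.0 3.8 1.8
  endloop
 endfacet
 facet normal -0.801 -0.512 -0.311
  outer loop
   vertex 0.6 1.0 3.8
   vertex 0.2 2.6 2.2
   vertex 1.4 0.6 2.4
  endloop
 endfacet
 facet normal -0.250 -0.959 0.131
  outer loop
   vertex 0.6 1.0 3.8
   vertex 1.4 0.6 2.4
   vertex 2.8 0.4 3.6
  endloop
 endfacet
 facet normal -0.272 0.646 0.714
  outer loop
   vertex 0.6 1.0 3.8
   vertex 2.0 3.8 1.8
   vertex 0.2 2.6 2.2
  endloop
 endfacet
 facet normal 0.212 0.496 0.842
  outer loop
   vertex 0.6 1.0 3.8
   vertex 2.8 0.4 3.6
   vertex 2.0 3.8 1.8
  endloop
 endfacet
 facet normal 0.885 -0.442 -0.147
  outer loop
   vertex 3.0 1.4 1.8
   vertex 3.2 2.2 0.6
   vertex 2.8 0.4 3.6
  endloop
 endfacet
 facet normal 0.221 -0.828 -0.515
  outer loop
   vertex 3.0 1.4 1.8
   vertex 1.4 0.6 2.4
   vertex 3.2 2.2 0.6
  endloop
 endfacet
 facet normal 0.261 -0.856 -0.447
  outer loop
   vertex 3.0 1.4 1.8
   vertex 2.8 0.4 3.6
   vertex 1.4 0.6 2.4
  endloop
 endfacet
 facet normal -0.181 -0.638 -0.748
  outer loop
   vertex 1.2 3.0 0.4
   vertex 3.2 2.2 0.6
   vertex 1.4 0.6 2.4
  endloop
 endfacet
 facet normal 0.347 0.715 -0.607
  outer loop
   vertex 1.2 3.0 0.4
   vertex 2.0 3.8 1.8
   vertex 3.2 2.2 0.6
  endloop
 endfacet
 facet normal 0.215 0.790 -0.574
  outer loop
   vertex 1.2 3.0 0.4
   vertex 0.6 3.6 1.0
   vertex 2.0 3.8 1.8
  endloop
 endfacet
 facet normal -0.807 -0.293 -0.513
  outer loop
   vertex 1.2 3.0 0.4
   vertex 0.2 2.6 2.2
   vertex 0.6 3.6 1.0
  endloop
 endfacet
 facet normal -0.717 -0.481 -0.505
  outer loop
   vertex 1.2 3.0 0.4
   vertex 1.4 0.6 2.4
   vertex 0.2 2.6 2.2
  endloop
 endfacet
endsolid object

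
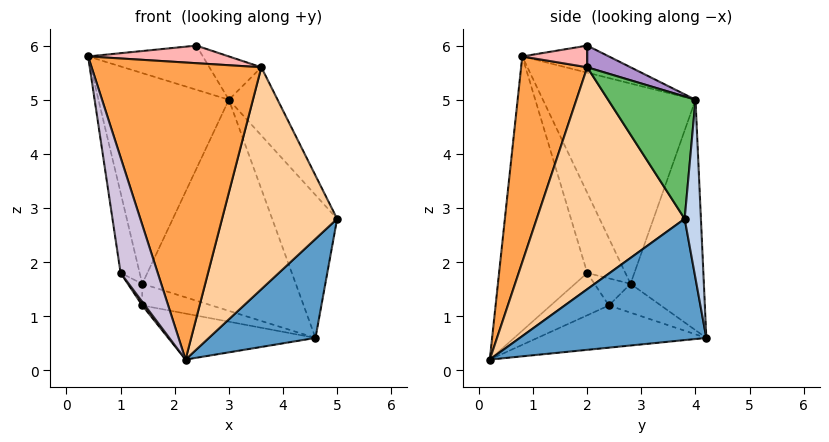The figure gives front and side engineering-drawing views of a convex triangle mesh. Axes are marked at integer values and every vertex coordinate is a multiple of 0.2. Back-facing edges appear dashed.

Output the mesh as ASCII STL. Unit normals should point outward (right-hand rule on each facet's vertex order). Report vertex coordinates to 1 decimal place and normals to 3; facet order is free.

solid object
 facet normal 0.843 -0.482 -0.241
  outer loop
   vertex 4.6 4.2 0.6
   vertex 5.0 3.8 2.8
   vertex 2.2 0.2 0.2
  endloop
 endfacet
 facet normal 0.240 0.962 0.131
  outer loop
   vertex 3.0 4.0 5.0
   vertex 5.0 3.8 2.8
   vertex 4.6 4.2 0.6
  endloop
 endfacet
 facet normal 0.355 -0.911 0.212
  outer loop
   vertex 3.6 2.0 5.6
   vertex 0.4 0.8 5.8
   vertex 2.2 0.2 0.2
  endloop
 endfacet
 facet normal 0.789 -0.614 0.000
  outer loop
   vertex 3.6 2.0 5.6
   vertex 2.2 0.2 0.2
   vertex 5.0 3.8 2.8
  endloop
 endfacet
 facet normal 0.699 0.390 0.600
  outer loop
   vertex 3.6 2.0 5.6
   vertex 5.0 3.8 2.8
   vertex 3.0 4.0 5.0
  endloop
 endfacet
 facet normal -0.331 0.288 -0.899
  outer loop
   vertex 1.4 2.4 1.2
   vertex 4.6 4.2 0.6
   vertex 2.2 0.2 0.2
  endloop
 endfacet
 facet normal -0.379 0.502 0.777
  outer loop
   vertex 2.4 2.0 6.0
   vertex 3.0 4.0 5.0
   vertex 0.4 0.8 5.8
  endloop
 endfacet
 facet normal 0.261 -0.565 0.783
  outer loop
   vertex 2.4 2.0 6.0
   vertex 0.4 0.8 5.8
   vertex 3.6 2.0 5.6
  endloop
 endfacet
 facet normal 0.296 0.355 0.887
  outer loop
   vertex 2.4 2.0 6.0
   vertex 3.6 2.0 5.6
   vertex 3.0 4.0 5.0
  endloop
 endfacet
 facet normal -0.893 -0.376 -0.247
  outer loop
   vertex 1.0 2.0 1.8
   vertex 2.2 0.2 0.2
   vertex 0.4 0.8 5.8
  endloop
 endfacet
 facet normal -0.820 -0.038 -0.572
  outer loop
   vertex 1.0 2.0 1.8
   vertex 1.4 2.4 1.2
   vertex 2.2 0.2 0.2
  endloop
 endfacet
 facet normal -0.428 0.896 -0.115
  outer loop
   vertex 1.4 2.8 1.6
   vertex 3.0 4.0 5.0
   vertex 4.6 4.2 0.6
  endloop
 endfacet
 facet normal -0.469 0.625 -0.625
  outer loop
   vertex 1.4 2.8 1.6
   vertex 4.6 4.2 0.6
   vertex 1.4 2.4 1.2
  endloop
 endfacet
 facet normal -0.870 0.348 -0.348
  outer loop
   vertex 1.4 2.8 1.6
   vertex 1.4 2.4 1.2
   vertex 1.0 2.0 1.8
  endloop
 endfacet
 facet normal -0.754 0.644 0.127
  outer loop
   vertex 1.4 2.8 1.6
   vertex 0.4 0.8 5.8
   vertex 3.0 4.0 5.0
  endloop
 endfacet
 facet normal -0.894 0.447 0.000
  outer loop
   vertex 1.4 2.8 1.6
   vertex 1.0 2.0 1.8
   vertex 0.4 0.8 5.8
  endloop
 endfacet
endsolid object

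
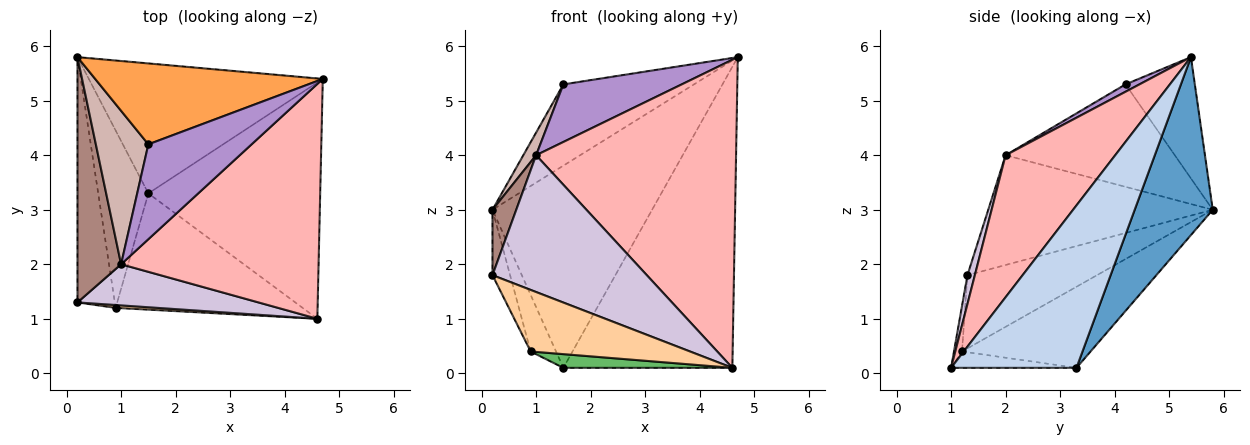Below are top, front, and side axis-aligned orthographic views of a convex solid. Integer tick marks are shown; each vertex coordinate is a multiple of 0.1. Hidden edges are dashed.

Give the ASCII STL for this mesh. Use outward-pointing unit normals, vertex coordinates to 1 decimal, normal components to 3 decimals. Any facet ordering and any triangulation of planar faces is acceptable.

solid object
 facet normal 0.380 0.778 -0.500
  outer loop
   vertex 1.5 3.3 0.1
   vertex 0.2 5.8 3.0
   vertex 4.7 5.4 5.8
  endloop
 endfacet
 facet normal 0.504 0.679 -0.533
  outer loop
   vertex 1.5 3.3 0.1
   vertex 4.7 5.4 5.8
   vertex 4.6 1.0 0.1
  endloop
 endfacet
 facet normal -0.352 0.663 0.660
  outer loop
   vertex 1.5 4.2 5.3
   vertex 4.7 5.4 5.8
   vertex 0.2 5.8 3.0
  endloop
 endfacet
 facet normal -0.050 -0.998 0.046
  outer loop
   vertex 0.9 1.2 0.4
   vertex 4.6 1.0 0.1
   vertex 0.2 1.3 1.8
  endloop
 endfacet
 facet normal -0.087 -0.117 -0.989
  outer loop
   vertex 0.9 1.2 0.4
   vertex 1.5 3.3 0.1
   vertex 4.6 1.0 0.1
  endloop
 endfacet
 facet normal -0.884 0.120 -0.451
  outer loop
   vertex 0.9 1.2 0.4
   vertex 0.2 1.3 1.8
   vertex 0.2 5.8 3.0
  endloop
 endfacet
 facet normal -0.839 0.166 -0.519
  outer loop
   vertex 0.9 1.2 0.4
   vertex 0.2 5.8 3.0
   vertex 1.5 3.3 0.1
  endloop
 endfacet
 facet normal 0.400 -0.729 0.556
  outer loop
   vertex 1.0 2.0 4.0
   vertex 4.6 1.0 0.1
   vertex 4.7 5.4 5.8
  endloop
 endfacet
 facet normal 0.061 -0.518 0.853
  outer loop
   vertex 1.0 2.0 4.0
   vertex 4.7 5.4 5.8
   vertex 1.5 4.2 5.3
  endloop
 endfacet
 facet normal 0.046 -0.957 0.288
  outer loop
   vertex 1.0 2.0 4.0
   vertex 0.2 1.3 1.8
   vertex 4.6 1.0 0.1
  endloop
 endfacet
 facet normal -0.925 -0.098 0.367
  outer loop
   vertex 1.0 2.0 4.0
   vertex 0.2 5.8 3.0
   vertex 0.2 1.3 1.8
  endloop
 endfacet
 facet normal -0.888 -0.067 0.455
  outer loop
   vertex 1.0 2.0 4.0
   vertex 1.5 4.2 5.3
   vertex 0.2 5.8 3.0
  endloop
 endfacet
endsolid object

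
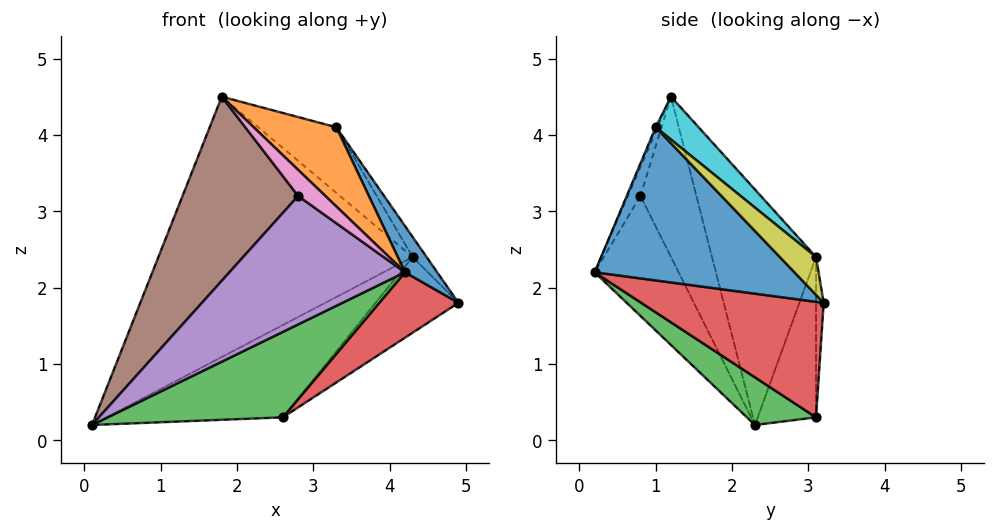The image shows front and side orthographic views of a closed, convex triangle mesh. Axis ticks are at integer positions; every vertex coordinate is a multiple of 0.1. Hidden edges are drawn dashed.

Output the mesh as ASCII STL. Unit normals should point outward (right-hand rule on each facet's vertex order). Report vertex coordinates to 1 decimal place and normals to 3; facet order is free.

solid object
 facet normal 0.871 -0.140 0.471
  outer loop
   vertex 3.3 1.0 4.1
   vertex 4.2 0.2 2.2
   vertex 4.9 3.2 1.8
  endloop
 endfacet
 facet normal -0.022 -0.925 0.379
  outer loop
   vertex 3.3 1.0 4.1
   vertex 1.8 1.2 4.5
   vertex 4.2 0.2 2.2
  endloop
 endfacet
 facet normal 0.184 -0.466 -0.866
  outer loop
   vertex 2.6 3.1 0.3
   vertex 4.2 0.2 2.2
   vertex 0.1 2.3 0.2
  endloop
 endfacet
 facet normal 0.538 -0.234 -0.810
  outer loop
   vertex 2.6 3.1 0.3
   vertex 4.9 3.2 1.8
   vertex 4.2 0.2 2.2
  endloop
 endfacet
 facet normal -0.431 -0.900 -0.063
  outer loop
   vertex 2.8 0.8 3.2
   vertex 0.1 2.3 0.2
   vertex 4.2 0.2 2.2
  endloop
 endfacet
 facet normal -0.435 -0.899 -0.058
  outer loop
   vertex 2.8 0.8 3.2
   vertex 1.8 1.2 4.5
   vertex 0.1 2.3 0.2
  endloop
 endfacet
 facet normal -0.420 -0.906 -0.044
  outer loop
   vertex 2.8 0.8 3.2
   vertex 4.2 0.2 2.2
   vertex 1.8 1.2 4.5
  endloop
 endfacet
 facet normal -0.091 0.993 0.074
  outer loop
   vertex 4.3 3.1 2.4
   vertex 4.9 3.2 1.8
   vertex 2.6 3.1 0.3
  endloop
 endfacet
 facet normal 0.662 0.255 0.705
  outer loop
   vertex 4.3 3.1 2.4
   vertex 3.3 1.0 4.1
   vertex 4.9 3.2 1.8
  endloop
 endfacet
 facet normal 0.284 0.518 0.807
  outer loop
   vertex 4.3 3.1 2.4
   vertex 1.8 1.2 4.5
   vertex 3.3 1.0 4.1
  endloop
 endfacet
 facet normal -0.353 0.863 0.361
  outer loop
   vertex 4.3 3.1 2.4
   vertex 0.1 2.3 0.2
   vertex 1.8 1.2 4.5
  endloop
 endfacet
 facet normal -0.304 0.920 0.246
  outer loop
   vertex 4.3 3.1 2.4
   vertex 2.6 3.1 0.3
   vertex 0.1 2.3 0.2
  endloop
 endfacet
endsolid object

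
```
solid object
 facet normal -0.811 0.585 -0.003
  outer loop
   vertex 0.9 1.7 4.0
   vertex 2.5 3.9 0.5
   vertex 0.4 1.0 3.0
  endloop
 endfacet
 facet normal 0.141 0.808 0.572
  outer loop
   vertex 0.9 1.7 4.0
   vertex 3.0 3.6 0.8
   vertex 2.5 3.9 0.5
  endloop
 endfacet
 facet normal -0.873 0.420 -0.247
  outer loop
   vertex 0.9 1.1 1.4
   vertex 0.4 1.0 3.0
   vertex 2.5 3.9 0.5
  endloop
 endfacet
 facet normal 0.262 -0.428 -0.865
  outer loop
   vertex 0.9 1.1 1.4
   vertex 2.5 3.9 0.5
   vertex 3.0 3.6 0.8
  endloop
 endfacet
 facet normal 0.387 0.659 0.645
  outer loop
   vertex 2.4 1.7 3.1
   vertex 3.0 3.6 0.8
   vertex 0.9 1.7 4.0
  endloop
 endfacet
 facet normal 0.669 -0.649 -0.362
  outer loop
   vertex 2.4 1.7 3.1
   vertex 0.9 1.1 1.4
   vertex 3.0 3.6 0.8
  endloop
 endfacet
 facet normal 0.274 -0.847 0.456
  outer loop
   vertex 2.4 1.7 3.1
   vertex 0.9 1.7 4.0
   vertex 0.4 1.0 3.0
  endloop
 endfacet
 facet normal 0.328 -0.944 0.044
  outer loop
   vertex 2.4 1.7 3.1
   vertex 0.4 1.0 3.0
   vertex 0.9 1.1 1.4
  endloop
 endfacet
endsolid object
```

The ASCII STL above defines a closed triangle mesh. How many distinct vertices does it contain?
6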